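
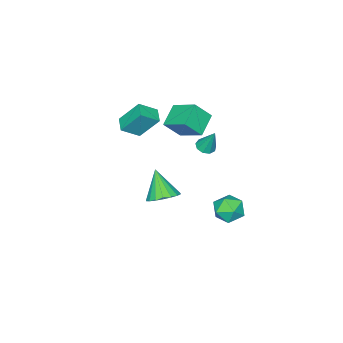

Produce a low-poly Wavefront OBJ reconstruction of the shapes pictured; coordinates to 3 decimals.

v -3.756 -0.279 -1.769
v -3.416 -0.732 -1.572
v -3.724 0.379 -0.311
v -3.178 -0.43 -1.714
v -3.21 -0.057 -1.881
v -3.498 0.212 -1.997
v -3.906 0.251 -2.005
v -4.244 0.042 -1.903
v -4.354 -0.318 -1.739
v -4.183 -0.659 -1.588
v -3.813 -0.823 -1.522
v -1.765 4.016 -4.079
v -0.898 3.617 -4.336
v -2.162 2.663 -3.324
v -1.295 2.264 -3.581
v -1.324 3.001 -2.923
v -1.078 3.837 -3.39
v -1.982 2.443 -4.27
v -1.736 3.279 -4.737
v -1.032 2.645 -4.455
v -0.626 2.99 -3.623
v -2.434 3.29 -4.037
v -2.028 3.635 -3.205
v 3.618 2.941 0.456
v 4.403 2.465 0.399
v 3.162 2.019 1.884
v 4.506 2.782 0.637
v 4.433 3.131 0.839
v 4.198 3.442 0.965
v 3.849 3.654 0.99
v 3.454 3.725 0.91
v 3.091 3.64 0.74
v 2.833 3.417 0.513
v 2.73 3.1 0.275
v 2.803 2.752 0.073
v 3.038 2.441 -0.053
v 3.387 2.229 -0.078
v 3.782 2.158 0.002
v 4.145 2.243 0.173
v -1.536 -0.732 2.767
v -1.516 0.769 3.565
v -2.259 -0.173 1.733
v -2.239 1.328 2.531
v -0.301 -0.388 2.089
v -0.281 1.113 2.887
v -1.024 0.171 1.055
v -1.004 1.672 1.853
v 0.945 -2.398 2.288
v 0.421 -1.454 3.665
v 0.077 -1.846 1.578
v -0.447 -0.901 2.955
v 1.547 -1.739 2.065
v 1.023 -0.794 3.442
v 0.679 -1.186 1.355
v 0.155 -0.242 2.732
f 2 1 4
f 2 4 3
f 4 1 5
f 4 5 3
f 5 1 6
f 5 6 3
f 6 1 7
f 6 7 3
f 7 1 8
f 7 8 3
f 8 1 9
f 8 9 3
f 9 1 10
f 9 10 3
f 10 1 11
f 10 11 3
f 11 1 2
f 11 2 3
f 12 23 17
f 12 17 13
f 12 13 19
f 12 19 22
f 12 22 23
f 13 17 21
f 17 23 16
f 23 22 14
f 22 19 18
f 19 13 20
f 15 21 16
f 15 16 14
f 15 14 18
f 15 18 20
f 15 20 21
f 16 21 17
f 14 16 23
f 18 14 22
f 20 18 19
f 21 20 13
f 25 24 27
f 25 27 26
f 27 24 28
f 27 28 26
f 28 24 29
f 28 29 26
f 29 24 30
f 29 30 26
f 30 24 31
f 30 31 26
f 31 24 32
f 31 32 26
f 32 24 33
f 32 33 26
f 33 24 34
f 33 34 26
f 34 24 35
f 34 35 26
f 35 24 36
f 35 36 26
f 36 24 37
f 36 37 26
f 37 24 38
f 37 38 26
f 38 24 39
f 38 39 26
f 39 24 25
f 39 25 26
f 41 43 40
f 44 41 40
f 40 43 42
f 42 44 40
f 41 47 43
f 45 41 44
f 45 47 41
f 43 47 42
f 46 44 42
f 42 47 46
f 46 45 44
f 47 45 46
f 49 51 48
f 52 49 48
f 48 51 50
f 50 52 48
f 49 55 51
f 53 49 52
f 53 55 49
f 51 55 50
f 54 52 50
f 50 55 54
f 54 53 52
f 55 53 54



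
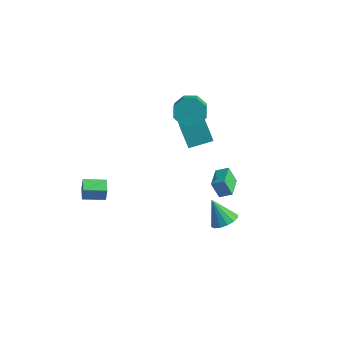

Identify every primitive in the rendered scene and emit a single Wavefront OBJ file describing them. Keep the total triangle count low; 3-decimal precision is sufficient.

v 0.425 2.506 3.314
v 1.026 3.226 3.631
v 1.857 2.093 4.623
v 1.255 1.374 4.306
v 0.409 3.152 4.064
v 1.24 2.019 5.056
v -0.199 2.7 4.058
v 0.632 1.568 5.05
v -0.442 2.135 3.616
v 0.389 1.002 4.608
v -0.177 1.787 2.997
v 0.654 0.654 3.989
v 0.44 1.861 2.564
v 1.271 0.728 3.556
v 1.048 2.312 2.57
v 1.879 1.18 3.562
v 1.291 2.878 3.012
v 2.122 1.745 4.004
v 0.861 1.784 0.513
v 0.092 1.974 1.823
v -0.313 3.057 -0.361
v -1.081 3.248 0.948
v 1.781 2.892 0.892
v 1.013 3.083 2.201
v 0.608 4.166 0.017
v -0.161 4.356 1.327
v -1.702 -4.593 -0.886
v -1.603 -4.564 -0.022
v -2.356 -3.865 -0.836
v -2.257 -3.836 0.028
v -0.723 -3.704 -1.028
v -0.624 -3.675 -0.164
v -1.377 -2.976 -0.978
v -1.278 -2.947 -0.114
v 4.281 0.696 -3.408
v 4.93 1.043 -2.982
v 3.359 0.684 -1.992
v 4.697 1.384 -3.131
v 4.352 1.542 -3.354
v 3.988 1.473 -3.592
v 3.703 1.196 -3.78
v 3.573 0.785 -3.869
v 3.632 0.35 -3.834
v 3.866 0.008 -3.685
v 4.211 -0.149 -3.461
v 4.575 -0.08 -3.224
v 4.86 0.197 -3.035
v 4.99 0.608 -2.947
v 2.235 2.938 -4.209
v 1.731 2.804 -3.161
v 1.544 4.294 -4.367
v 1.041 4.16 -3.319
v 2.899 3.32 -3.841
v 2.396 3.186 -2.793
v 2.209 4.676 -3.999
v 1.705 4.542 -2.951
f 2 1 5
f 2 5 3
f 3 5 6
f 3 6 4
f 5 1 7
f 5 7 6
f 6 7 8
f 6 8 4
f 7 1 9
f 7 9 8
f 8 9 10
f 8 10 4
f 9 1 11
f 9 11 10
f 10 11 12
f 10 12 4
f 11 1 13
f 11 13 12
f 12 13 14
f 12 14 4
f 13 1 15
f 13 15 14
f 14 15 16
f 14 16 4
f 15 1 17
f 15 17 16
f 16 17 18
f 16 18 4
f 17 1 2
f 17 2 18
f 18 2 3
f 18 3 4
f 20 22 19
f 23 20 19
f 19 22 21
f 21 23 19
f 20 26 22
f 24 20 23
f 24 26 20
f 22 26 21
f 25 23 21
f 21 26 25
f 25 24 23
f 26 24 25
f 28 30 27
f 31 28 27
f 27 30 29
f 29 31 27
f 28 34 30
f 32 28 31
f 32 34 28
f 30 34 29
f 33 31 29
f 29 34 33
f 33 32 31
f 34 32 33
f 36 35 38
f 36 38 37
f 38 35 39
f 38 39 37
f 39 35 40
f 39 40 37
f 40 35 41
f 40 41 37
f 41 35 42
f 41 42 37
f 42 35 43
f 42 43 37
f 43 35 44
f 43 44 37
f 44 35 45
f 44 45 37
f 45 35 46
f 45 46 37
f 46 35 47
f 46 47 37
f 47 35 48
f 47 48 37
f 48 35 36
f 48 36 37
f 50 52 49
f 53 50 49
f 49 52 51
f 51 53 49
f 50 56 52
f 54 50 53
f 54 56 50
f 52 56 51
f 55 53 51
f 51 56 55
f 55 54 53
f 56 54 55



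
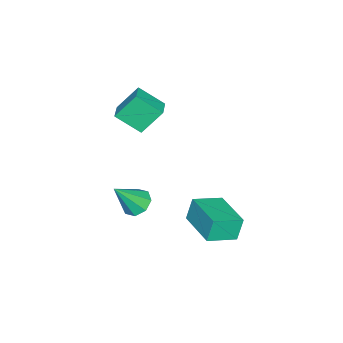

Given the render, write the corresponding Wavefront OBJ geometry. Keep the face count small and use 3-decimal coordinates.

v -1.403 -2.53 -0.78
v -0.976 -1.856 -0.725
v -0.497 -3.23 0.76
v -1.498 -1.829 -0.406
v -1.964 -2.213 -0.306
v -2.102 -2.782 -0.484
v -1.83 -3.204 -0.836
v -1.308 -3.231 -1.155
v -0.842 -2.847 -1.255
v -0.704 -2.277 -1.077
v -1.04 0.132 -0.522
v -1.404 0.277 0.633
v -2.146 1.11 -0.994
v -2.51 1.255 0.161
v 0.31 1.765 -0.301
v -0.054 1.91 0.854
v -0.796 2.743 -0.773
v -1.16 2.888 0.382
v -4.102 -3.468 2.516
v -3.864 -4.714 3.44
v -4.723 -2.649 3.781
v -4.484 -3.895 4.705
v -3.136 -3.105 2.755
v -2.897 -4.351 3.679
v -3.756 -2.286 4.02
v -3.518 -3.532 4.944
f 2 1 4
f 2 4 3
f 4 1 5
f 4 5 3
f 5 1 6
f 5 6 3
f 6 1 7
f 6 7 3
f 7 1 8
f 7 8 3
f 8 1 9
f 8 9 3
f 9 1 10
f 9 10 3
f 10 1 2
f 10 2 3
f 12 14 11
f 15 12 11
f 11 14 13
f 13 15 11
f 12 18 14
f 16 12 15
f 16 18 12
f 14 18 13
f 17 15 13
f 13 18 17
f 17 16 15
f 18 16 17
f 20 22 19
f 23 20 19
f 19 22 21
f 21 23 19
f 20 26 22
f 24 20 23
f 24 26 20
f 22 26 21
f 25 23 21
f 21 26 25
f 25 24 23
f 26 24 25



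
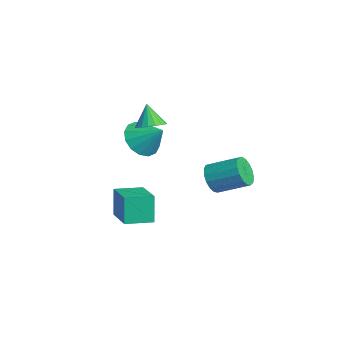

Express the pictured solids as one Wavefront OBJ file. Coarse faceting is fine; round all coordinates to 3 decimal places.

v -0.647 -0.653 0.285
v -0.175 -0.377 0.532
v -1.113 -0.687 1.215
v -0.332 -0.174 0.461
v -0.551 -0.065 0.354
v -0.79 -0.073 0.234
v -1 -0.196 0.125
v -1.14 -0.409 0.047
v -1.183 -0.671 0.016
v -1.119 -0.929 0.039
v -0.962 -1.133 0.11
v -0.742 -1.242 0.217
v -0.504 -1.234 0.336
v -0.294 -1.111 0.446
v -0.154 -0.898 0.524
v -0.111 -0.636 0.555
v 0.092 -2.301 -3.787
v -0.214 -2.208 -2.609
v 0.105 -1.184 -3.871
v -0.201 -1.092 -2.694
v 1.641 -2.288 -3.386
v 1.335 -2.196 -2.209
v 1.654 -1.172 -3.471
v 1.348 -1.079 -2.293
v -1.782 -0.7 -0.998
v -1.474 -0.247 -1.674
v -1.038 -0.08 -0.242
v -1.826 -0.008 -1.524
v -2.165 0.045 -1.233
v -2.402 -0.102 -0.879
v -2.473 -0.409 -0.557
v -2.359 -0.794 -0.354
v -2.091 -1.154 -0.323
v -1.739 -1.393 -0.473
v -1.4 -1.446 -0.764
v -1.163 -1.299 -1.117
v -1.092 -0.992 -1.439
v -1.206 -0.607 -1.643
v 2.465 0.765 -1.028
v 2.995 0.655 -1.405
v 3.605 1.685 -0.849
v 3.075 1.795 -0.472
v 2.82 0.852 -1.578
v 3.43 1.882 -1.021
v 2.563 1.03 -1.625
v 3.172 2.06 -1.068
v 2.283 1.147 -1.535
v 2.893 2.177 -0.978
v 2.045 1.176 -1.329
v 2.655 2.206 -0.772
v 1.904 1.112 -1.054
v 2.514 2.141 -0.498
v 1.891 0.967 -0.774
v 2.501 1.997 -0.217
v 2.009 0.777 -0.551
v 2.619 1.807 0.006
v 2.232 0.584 -0.438
v 2.842 1.614 0.119
v 2.508 0.432 -0.46
v 3.118 1.462 0.097
v 2.775 0.357 -0.613
v 3.385 1.387 -0.056
v 2.97 0.375 -0.86
v 3.58 1.405 -0.303
v 3.05 0.483 -1.146
v 3.66 1.512 -0.589
f 2 1 4
f 2 4 3
f 4 1 5
f 4 5 3
f 5 1 6
f 5 6 3
f 6 1 7
f 6 7 3
f 7 1 8
f 7 8 3
f 8 1 9
f 8 9 3
f 9 1 10
f 9 10 3
f 10 1 11
f 10 11 3
f 11 1 12
f 11 12 3
f 12 1 13
f 12 13 3
f 13 1 14
f 13 14 3
f 14 1 15
f 14 15 3
f 15 1 16
f 15 16 3
f 16 1 2
f 16 2 3
f 18 20 17
f 21 18 17
f 17 20 19
f 19 21 17
f 18 24 20
f 22 18 21
f 22 24 18
f 20 24 19
f 23 21 19
f 19 24 23
f 23 22 21
f 24 22 23
f 26 25 28
f 26 28 27
f 28 25 29
f 28 29 27
f 29 25 30
f 29 30 27
f 30 25 31
f 30 31 27
f 31 25 32
f 31 32 27
f 32 25 33
f 32 33 27
f 33 25 34
f 33 34 27
f 34 25 35
f 34 35 27
f 35 25 36
f 35 36 27
f 36 25 37
f 36 37 27
f 37 25 38
f 37 38 27
f 38 25 26
f 38 26 27
f 40 39 43
f 40 43 41
f 41 43 44
f 41 44 42
f 43 39 45
f 43 45 44
f 44 45 46
f 44 46 42
f 45 39 47
f 45 47 46
f 46 47 48
f 46 48 42
f 47 39 49
f 47 49 48
f 48 49 50
f 48 50 42
f 49 39 51
f 49 51 50
f 50 51 52
f 50 52 42
f 51 39 53
f 51 53 52
f 52 53 54
f 52 54 42
f 53 39 55
f 53 55 54
f 54 55 56
f 54 56 42
f 55 39 57
f 55 57 56
f 56 57 58
f 56 58 42
f 57 39 59
f 57 59 58
f 58 59 60
f 58 60 42
f 59 39 61
f 59 61 60
f 60 61 62
f 60 62 42
f 61 39 63
f 61 63 62
f 62 63 64
f 62 64 42
f 63 39 65
f 63 65 64
f 64 65 66
f 64 66 42
f 65 39 40
f 65 40 66
f 66 40 41
f 66 41 42



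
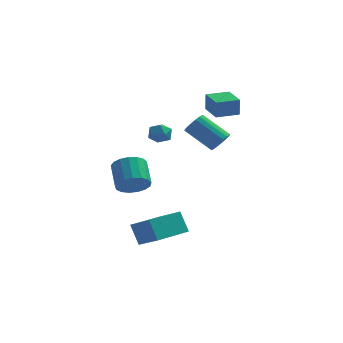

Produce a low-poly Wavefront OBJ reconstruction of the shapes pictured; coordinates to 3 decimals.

v 3.234 2.205 2.89
v 3.245 2.162 4.019
v 2.558 3.598 2.949
v 2.568 3.555 4.078
v 4.512 2.825 2.902
v 4.522 2.782 4.031
v 3.835 4.218 2.961
v 3.846 4.175 4.09
v 0.686 -4.892 -3.244
v 0.184 -4.362 -2.038
v -0.425 -3.85 -4.165
v -0.928 -3.32 -2.959
v 2.188 -3.34 -3.301
v 1.685 -2.81 -2.095
v 1.076 -2.298 -4.222
v 0.574 -1.768 -3.016
v -0.711 -3.696 0.207
v -0.227 -4.083 0.953
v -0.604 -2.771 1.879
v -1.089 -2.384 1.133
v 0.094 -3.833 0.729
v -0.283 -2.521 1.656
v 0.231 -3.552 0.386
v -0.146 -2.239 1.313
v 0.152 -3.303 0.002
v -0.226 -1.991 0.928
v -0.125 -3.145 -0.335
v -0.503 -1.833 0.591
v -0.537 -3.113 -0.548
v -0.914 -1.801 0.378
v -0.988 -3.214 -0.588
v -1.365 -1.902 0.338
v -1.376 -3.426 -0.446
v -1.753 -2.114 0.48
v -1.611 -3.7 -0.155
v -1.989 -2.388 0.772
v -1.641 -3.973 0.22
v -2.018 -2.661 1.146
v -1.457 -4.182 0.591
v -1.835 -2.87 1.518
v -1.103 -4.28 0.875
v -1.48 -2.968 1.801
v -0.659 -4.245 1.005
v -1.036 -2.932 1.932
v 3.608 0.792 1.586
v 3.943 0.478 2.178
v 2.408 1.073 3.366
v 2.072 1.388 2.774
v 4.065 0.788 2.18
v 2.53 1.384 3.368
v 4.097 1.1 2.065
v 2.562 1.695 3.252
v 4.031 1.35 1.854
v 2.496 1.946 3.041
v 3.882 1.49 1.591
v 2.346 2.086 2.778
v 3.678 1.492 1.326
v 2.143 2.088 2.514
v 3.46 1.355 1.113
v 1.925 1.951 2.301
v 3.272 1.107 0.994
v 1.737 1.702 2.182
v 3.15 0.796 0.992
v 1.615 1.392 2.18
v 3.118 0.485 1.108
v 1.583 1.08 2.295
v 3.184 0.234 1.319
v 1.649 0.83 2.506
v 3.334 0.094 1.582
v 1.798 0.69 2.769
v 3.537 0.092 1.846
v 2.002 0.688 3.034
v 3.755 0.229 2.059
v 2.22 0.825 3.247
v 0.322 -2.397 3.582
v 1.044 -2.465 3.551
v 0.236 -3.495 3.989
v 0.958 -3.563 3.958
v 0.655 -3.119 4.446
v 0.709 -2.44 4.194
v 0.571 -3.52 3.346
v 0.625 -2.841 3.094
v 1.198 -3.159 3.405
v 1.25 -2.911 4.085
v 0.03 -3.049 3.455
v 0.082 -2.801 4.135
f 2 4 1
f 5 2 1
f 1 4 3
f 3 5 1
f 2 8 4
f 6 2 5
f 6 8 2
f 4 8 3
f 7 5 3
f 3 8 7
f 7 6 5
f 8 6 7
f 10 12 9
f 13 10 9
f 9 12 11
f 11 13 9
f 10 16 12
f 14 10 13
f 14 16 10
f 12 16 11
f 15 13 11
f 11 16 15
f 15 14 13
f 16 14 15
f 18 17 21
f 18 21 19
f 19 21 22
f 19 22 20
f 21 17 23
f 21 23 22
f 22 23 24
f 22 24 20
f 23 17 25
f 23 25 24
f 24 25 26
f 24 26 20
f 25 17 27
f 25 27 26
f 26 27 28
f 26 28 20
f 27 17 29
f 27 29 28
f 28 29 30
f 28 30 20
f 29 17 31
f 29 31 30
f 30 31 32
f 30 32 20
f 31 17 33
f 31 33 32
f 32 33 34
f 32 34 20
f 33 17 35
f 33 35 34
f 34 35 36
f 34 36 20
f 35 17 37
f 35 37 36
f 36 37 38
f 36 38 20
f 37 17 39
f 37 39 38
f 38 39 40
f 38 40 20
f 39 17 41
f 39 41 40
f 40 41 42
f 40 42 20
f 41 17 43
f 41 43 42
f 42 43 44
f 42 44 20
f 43 17 18
f 43 18 44
f 44 18 19
f 44 19 20
f 46 45 49
f 46 49 47
f 47 49 50
f 47 50 48
f 49 45 51
f 49 51 50
f 50 51 52
f 50 52 48
f 51 45 53
f 51 53 52
f 52 53 54
f 52 54 48
f 53 45 55
f 53 55 54
f 54 55 56
f 54 56 48
f 55 45 57
f 55 57 56
f 56 57 58
f 56 58 48
f 57 45 59
f 57 59 58
f 58 59 60
f 58 60 48
f 59 45 61
f 59 61 60
f 60 61 62
f 60 62 48
f 61 45 63
f 61 63 62
f 62 63 64
f 62 64 48
f 63 45 65
f 63 65 64
f 64 65 66
f 64 66 48
f 65 45 67
f 65 67 66
f 66 67 68
f 66 68 48
f 67 45 69
f 67 69 68
f 68 69 70
f 68 70 48
f 69 45 71
f 69 71 70
f 70 71 72
f 70 72 48
f 71 45 73
f 71 73 72
f 72 73 74
f 72 74 48
f 73 45 46
f 73 46 74
f 74 46 47
f 74 47 48
f 75 86 80
f 75 80 76
f 75 76 82
f 75 82 85
f 75 85 86
f 76 80 84
f 80 86 79
f 86 85 77
f 85 82 81
f 82 76 83
f 78 84 79
f 78 79 77
f 78 77 81
f 78 81 83
f 78 83 84
f 79 84 80
f 77 79 86
f 81 77 85
f 83 81 82
f 84 83 76



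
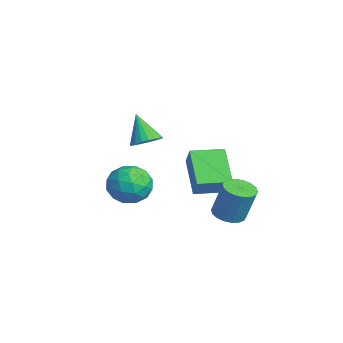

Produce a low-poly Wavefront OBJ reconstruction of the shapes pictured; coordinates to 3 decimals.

v -0.997 0.293 1.364
v -0.631 0.716 1.676
v -1.723 0.087 2.496
v -0.825 0.871 1.58
v -1.049 0.926 1.447
v -1.263 0.872 1.299
v -1.432 0.717 1.163
v -1.525 0.49 1.061
v -1.527 0.228 1.012
v -1.438 -0.022 1.024
v -1.272 -0.218 1.095
v -1.059 -0.325 1.212
v -0.835 -0.326 1.356
v -0.639 -0.219 1.501
v -0.505 -0.024 1.622
v -0.456 0.226 1.699
v -0.501 0.488 1.718
v -3.83 2.621 -1.349
v -3.223 2.598 -0.493
v -3.723 4.007 -1.388
v -3.115 3.983 -0.532
v -2.345 2.477 -2.408
v -1.737 2.453 -1.552
v -2.237 3.862 -2.447
v -1.63 3.839 -1.591
v -0.295 0.111 -1.19
v 0.19 -0.459 -0.629
v -1.59 -0.441 -0.631
v -1.105 -1.011 -0.07
v -1.095 -0.088 0.08
v -0.295 0.253 -0.265
v -1.105 -1.153 -0.995
v -0.305 -0.812 -1.34
v -0.31 -1.241 -0.508
v -0.304 -0.582 0.156
v -1.096 -0.318 -1.416
v -1.09 0.341 -0.752
v 0.061 -0.126 -0.958
v -1.461 -0.774 -0.302
v -1.455 -0.232 -0.213
v -1.17 -0.567 0.117
v -0.224 0.293 -0.744
v 0.061 -0.042 -0.415
v -0.694 0.177 0.002
v -1.461 -0.858 -0.845
v -1.176 -1.193 -0.516
v -0.23 -0.333 -1.377
v 0.055 -0.668 -1.047
v -0.706 -1.077 -1.262
v 0.052 -0.92 -0.558
v -0.709 -1.245 -0.229
v -0.709 -1.328 -0.773
v -0.239 -1.128 -0.976
v 0.056 -0.533 -0.167
v -0.705 -0.858 0.161
v -0.7 -0.315 0.25
v -0.23 -0.114 0.047
v -0.239 -0.993 -0.096
v -0.695 -0.042 -1.421
v -1.456 -0.367 -1.093
v -1.17 -0.786 -1.307
v -0.7 -0.585 -1.51
v -0.691 0.345 -1.031
v -1.452 0.02 -0.702
v -1.161 0.228 -0.284
v -0.691 0.428 -0.487
v -1.161 0.093 -1.164
v 1.403 2.706 -1.53
v 2.046 2.623 -1.651
v 2.36 2.952 -0.211
v 1.717 3.034 -0.09
v 2.005 2.908 -1.708
v 2.32 3.237 -0.268
v 1.845 3.153 -1.729
v 2.159 3.482 -0.289
v 1.597 3.31 -1.71
v 1.911 3.639 -0.27
v 1.311 3.347 -1.656
v 1.625 3.676 -0.216
v 1.043 3.257 -1.577
v 1.357 3.586 -0.137
v 0.846 3.057 -1.489
v 1.16 3.386 -0.049
v 0.76 2.788 -1.409
v 1.074 3.117 0.031
v 0.8 2.503 -1.352
v 1.115 2.832 0.088
v 0.961 2.258 -1.331
v 1.275 2.587 0.109
v 1.209 2.101 -1.35
v 1.523 2.43 0.09
v 1.495 2.064 -1.404
v 1.809 2.393 0.036
v 1.763 2.154 -1.483
v 2.077 2.483 -0.043
v 1.96 2.354 -1.571
v 2.274 2.683 -0.131
f 2 1 4
f 2 4 3
f 4 1 5
f 4 5 3
f 5 1 6
f 5 6 3
f 6 1 7
f 6 7 3
f 7 1 8
f 7 8 3
f 8 1 9
f 8 9 3
f 9 1 10
f 9 10 3
f 10 1 11
f 10 11 3
f 11 1 12
f 11 12 3
f 12 1 13
f 12 13 3
f 13 1 14
f 13 14 3
f 14 1 15
f 14 15 3
f 15 1 16
f 15 16 3
f 16 1 17
f 16 17 3
f 17 1 2
f 17 2 3
f 19 21 18
f 22 19 18
f 18 21 20
f 20 22 18
f 19 25 21
f 23 19 22
f 23 25 19
f 21 25 20
f 24 22 20
f 20 25 24
f 24 23 22
f 25 23 24
f 26 63 42
f 63 37 66
f 42 66 31
f 63 66 42
f 26 42 38
f 42 31 43
f 38 43 27
f 42 43 38
f 26 38 47
f 38 27 48
f 47 48 33
f 38 48 47
f 26 47 59
f 47 33 62
f 59 62 36
f 47 62 59
f 26 59 63
f 59 36 67
f 63 67 37
f 59 67 63
f 27 43 54
f 43 31 57
f 54 57 35
f 43 57 54
f 31 66 44
f 66 37 65
f 44 65 30
f 66 65 44
f 37 67 64
f 67 36 60
f 64 60 28
f 67 60 64
f 36 62 61
f 62 33 49
f 61 49 32
f 62 49 61
f 33 48 53
f 48 27 50
f 53 50 34
f 48 50 53
f 29 55 41
f 55 35 56
f 41 56 30
f 55 56 41
f 29 41 39
f 41 30 40
f 39 40 28
f 41 40 39
f 29 39 46
f 39 28 45
f 46 45 32
f 39 45 46
f 29 46 51
f 46 32 52
f 51 52 34
f 46 52 51
f 29 51 55
f 51 34 58
f 55 58 35
f 51 58 55
f 30 56 44
f 56 35 57
f 44 57 31
f 56 57 44
f 28 40 64
f 40 30 65
f 64 65 37
f 40 65 64
f 32 45 61
f 45 28 60
f 61 60 36
f 45 60 61
f 34 52 53
f 52 32 49
f 53 49 33
f 52 49 53
f 35 58 54
f 58 34 50
f 54 50 27
f 58 50 54
f 69 68 72
f 69 72 70
f 70 72 73
f 70 73 71
f 72 68 74
f 72 74 73
f 73 74 75
f 73 75 71
f 74 68 76
f 74 76 75
f 75 76 77
f 75 77 71
f 76 68 78
f 76 78 77
f 77 78 79
f 77 79 71
f 78 68 80
f 78 80 79
f 79 80 81
f 79 81 71
f 80 68 82
f 80 82 81
f 81 82 83
f 81 83 71
f 82 68 84
f 82 84 83
f 83 84 85
f 83 85 71
f 84 68 86
f 84 86 85
f 85 86 87
f 85 87 71
f 86 68 88
f 86 88 87
f 87 88 89
f 87 89 71
f 88 68 90
f 88 90 89
f 89 90 91
f 89 91 71
f 90 68 92
f 90 92 91
f 91 92 93
f 91 93 71
f 92 68 94
f 92 94 93
f 93 94 95
f 93 95 71
f 94 68 96
f 94 96 95
f 95 96 97
f 95 97 71
f 96 68 69
f 96 69 97
f 97 69 70
f 97 70 71



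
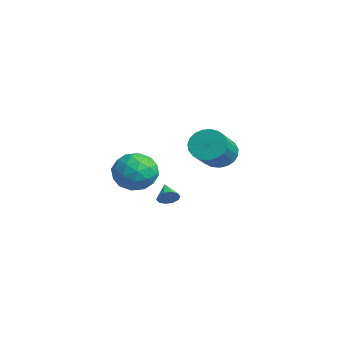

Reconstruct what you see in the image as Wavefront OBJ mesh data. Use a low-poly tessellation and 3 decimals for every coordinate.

v -3.904 0.033 0.027
v -3.202 -0.687 -0.585
v -4.078 -1.293 1.385
v -3.376 -2.013 0.773
v -2.934 -1.04 1.268
v -2.826 -0.221 0.429
v -4.454 -1.759 0.371
v -4.346 -0.94 -0.468
v -3.542 -1.795 -0.373
v -2.602 -1.35 0.182
v -4.678 -0.63 0.618
v -3.738 -0.185 1.173
v -3.537 -0.211 -0.398
v -3.743 -1.769 1.198
v -3.483 -1.197 1.489
v -3.07 -1.621 1.129
v -3.317 0.063 0.198
v -2.904 -0.36 -0.162
v -2.747 -0.567 0.927
v -4.376 -1.62 0.962
v -3.963 -2.043 0.602
v -4.21 -0.359 -0.329
v -3.797 -0.783 -0.689
v -4.533 -1.413 -0.127
v -3.324 -1.285 -0.633
v -3.427 -2.064 0.165
v -4.06 -1.915 -0.071
v -3.997 -1.434 -0.564
v -2.772 -1.024 -0.307
v -2.875 -1.803 0.491
v -2.615 -1.231 0.782
v -2.552 -0.75 0.289
v -2.972 -1.675 -0.183
v -4.405 -0.177 0.309
v -4.508 -0.956 1.107
v -4.728 -1.23 0.511
v -4.665 -0.749 0.018
v -3.853 0.084 0.635
v -3.956 -0.695 1.433
v -3.283 -0.546 1.364
v -3.22 -0.065 0.871
v -4.308 -0.305 0.983
v 0.763 1.405 2.771
v 1.349 2.069 2.687
v 2.684 1.019 3.705
v 2.097 0.355 3.789
v 1.178 2.157 3.002
v 2.513 1.107 4.021
v 0.935 2.116 3.278
v 2.269 1.066 4.296
v 0.662 1.951 3.466
v 1.997 0.901 4.484
v 0.406 1.692 3.534
v 1.741 0.642 4.552
v 0.212 1.384 3.47
v 1.547 0.334 4.488
v 0.114 1.079 3.285
v 1.448 0.029 4.303
v 0.127 0.83 3.011
v 1.462 -0.22 4.029
v 0.25 0.681 2.696
v 1.585 -0.369 3.714
v 0.462 0.657 2.393
v 1.797 -0.393 3.411
v 0.726 0.763 2.156
v 2.061 -0.288 3.174
v 0.996 0.979 2.025
v 2.331 -0.071 3.043
v 1.226 1.269 2.023
v 2.561 0.219 3.041
v 1.376 1.583 2.151
v 2.71 0.533 3.169
v 1.419 1.866 2.385
v 2.754 0.816 3.403
v -2.814 0.333 -1.136
v -2.519 0.373 -0.661
v -3.686 0.467 -0.604
v -2.551 0.691 -0.795
v -2.684 0.872 -1.058
v -2.866 0.847 -1.351
v -3.029 0.626 -1.562
v -3.109 0.293 -1.61
v -3.077 -0.025 -1.477
v -2.944 -0.206 -1.213
v -2.762 -0.181 -0.92
v -2.599 0.04 -0.709
f 1 38 17
f 38 12 41
f 17 41 6
f 38 41 17
f 1 17 13
f 17 6 18
f 13 18 2
f 17 18 13
f 1 13 22
f 13 2 23
f 22 23 8
f 13 23 22
f 1 22 34
f 22 8 37
f 34 37 11
f 22 37 34
f 1 34 38
f 34 11 42
f 38 42 12
f 34 42 38
f 2 18 29
f 18 6 32
f 29 32 10
f 18 32 29
f 6 41 19
f 41 12 40
f 19 40 5
f 41 40 19
f 12 42 39
f 42 11 35
f 39 35 3
f 42 35 39
f 11 37 36
f 37 8 24
f 36 24 7
f 37 24 36
f 8 23 28
f 23 2 25
f 28 25 9
f 23 25 28
f 4 30 16
f 30 10 31
f 16 31 5
f 30 31 16
f 4 16 14
f 16 5 15
f 14 15 3
f 16 15 14
f 4 14 21
f 14 3 20
f 21 20 7
f 14 20 21
f 4 21 26
f 21 7 27
f 26 27 9
f 21 27 26
f 4 26 30
f 26 9 33
f 30 33 10
f 26 33 30
f 5 31 19
f 31 10 32
f 19 32 6
f 31 32 19
f 3 15 39
f 15 5 40
f 39 40 12
f 15 40 39
f 7 20 36
f 20 3 35
f 36 35 11
f 20 35 36
f 9 27 28
f 27 7 24
f 28 24 8
f 27 24 28
f 10 33 29
f 33 9 25
f 29 25 2
f 33 25 29
f 44 43 47
f 44 47 45
f 45 47 48
f 45 48 46
f 47 43 49
f 47 49 48
f 48 49 50
f 48 50 46
f 49 43 51
f 49 51 50
f 50 51 52
f 50 52 46
f 51 43 53
f 51 53 52
f 52 53 54
f 52 54 46
f 53 43 55
f 53 55 54
f 54 55 56
f 54 56 46
f 55 43 57
f 55 57 56
f 56 57 58
f 56 58 46
f 57 43 59
f 57 59 58
f 58 59 60
f 58 60 46
f 59 43 61
f 59 61 60
f 60 61 62
f 60 62 46
f 61 43 63
f 61 63 62
f 62 63 64
f 62 64 46
f 63 43 65
f 63 65 64
f 64 65 66
f 64 66 46
f 65 43 67
f 65 67 66
f 66 67 68
f 66 68 46
f 67 43 69
f 67 69 68
f 68 69 70
f 68 70 46
f 69 43 71
f 69 71 70
f 70 71 72
f 70 72 46
f 71 43 73
f 71 73 72
f 72 73 74
f 72 74 46
f 73 43 44
f 73 44 74
f 74 44 45
f 74 45 46
f 76 75 78
f 76 78 77
f 78 75 79
f 78 79 77
f 79 75 80
f 79 80 77
f 80 75 81
f 80 81 77
f 81 75 82
f 81 82 77
f 82 75 83
f 82 83 77
f 83 75 84
f 83 84 77
f 84 75 85
f 84 85 77
f 85 75 86
f 85 86 77
f 86 75 76
f 86 76 77



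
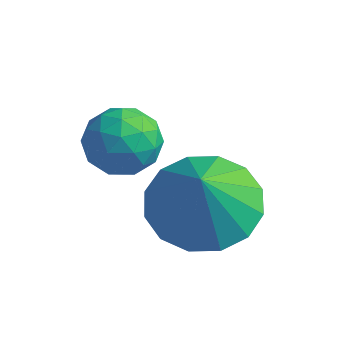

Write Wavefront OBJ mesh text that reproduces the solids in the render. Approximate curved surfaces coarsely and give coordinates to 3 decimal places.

v 1.26 2.193 -0.841
v 1.936 2.175 -0.683
v 1.044 1.485 0.003
v 1.72 1.467 0.161
v 1.353 2.047 0.268
v 1.487 2.484 -0.253
v 1.493 1.176 -0.427
v 1.627 1.613 -0.948
v 2.08 1.547 -0.427
v 1.993 2.085 0.003
v 0.987 1.575 -0.683
v 0.9 2.113 -0.253
v 1.617 2.246 -0.836
v 1.363 1.414 0.156
v 1.148 1.754 0.219
v 1.545 1.744 0.312
v 1.353 2.428 -0.584
v 1.75 2.418 -0.491
v 1.408 2.342 0.068
v 1.23 1.242 -0.189
v 1.627 1.232 -0.096
v 1.435 1.916 -0.992
v 1.832 1.906 -0.899
v 1.572 1.318 -0.748
v 2.099 1.866 -0.593
v 1.972 1.45 -0.096
v 1.839 1.279 -0.442
v 1.917 1.536 -0.749
v 2.048 2.183 -0.34
v 1.921 1.766 0.156
v 1.705 2.107 0.219
v 1.784 2.364 -0.088
v 2.132 1.813 -0.19
v 1.059 1.894 -0.836
v 0.932 1.477 -0.34
v 1.196 1.296 -0.592
v 1.275 1.553 -0.899
v 1.008 2.21 -0.584
v 0.881 1.794 -0.087
v 1.063 2.124 0.069
v 1.141 2.381 -0.238
v 0.848 1.847 -0.49
v 2.589 2.532 -1.97
v 3.536 2.847 -2.027
v 2.811 2.068 -0.83
v 3.276 3.241 -1.816
v 2.832 3.446 -1.646
v 2.323 3.405 -1.563
v 1.885 3.131 -1.589
v 1.635 2.696 -1.717
v 1.641 2.217 -1.913
v 1.901 1.822 -2.124
v 2.345 1.617 -2.294
v 2.855 1.658 -2.377
v 3.293 1.932 -2.351
v 3.542 2.367 -2.223
f 1 38 17
f 38 12 41
f 17 41 6
f 38 41 17
f 1 17 13
f 17 6 18
f 13 18 2
f 17 18 13
f 1 13 22
f 13 2 23
f 22 23 8
f 13 23 22
f 1 22 34
f 22 8 37
f 34 37 11
f 22 37 34
f 1 34 38
f 34 11 42
f 38 42 12
f 34 42 38
f 2 18 29
f 18 6 32
f 29 32 10
f 18 32 29
f 6 41 19
f 41 12 40
f 19 40 5
f 41 40 19
f 12 42 39
f 42 11 35
f 39 35 3
f 42 35 39
f 11 37 36
f 37 8 24
f 36 24 7
f 37 24 36
f 8 23 28
f 23 2 25
f 28 25 9
f 23 25 28
f 4 30 16
f 30 10 31
f 16 31 5
f 30 31 16
f 4 16 14
f 16 5 15
f 14 15 3
f 16 15 14
f 4 14 21
f 14 3 20
f 21 20 7
f 14 20 21
f 4 21 26
f 21 7 27
f 26 27 9
f 21 27 26
f 4 26 30
f 26 9 33
f 30 33 10
f 26 33 30
f 5 31 19
f 31 10 32
f 19 32 6
f 31 32 19
f 3 15 39
f 15 5 40
f 39 40 12
f 15 40 39
f 7 20 36
f 20 3 35
f 36 35 11
f 20 35 36
f 9 27 28
f 27 7 24
f 28 24 8
f 27 24 28
f 10 33 29
f 33 9 25
f 29 25 2
f 33 25 29
f 44 43 46
f 44 46 45
f 46 43 47
f 46 47 45
f 47 43 48
f 47 48 45
f 48 43 49
f 48 49 45
f 49 43 50
f 49 50 45
f 50 43 51
f 50 51 45
f 51 43 52
f 51 52 45
f 52 43 53
f 52 53 45
f 53 43 54
f 53 54 45
f 54 43 55
f 54 55 45
f 55 43 56
f 55 56 45
f 56 43 44
f 56 44 45



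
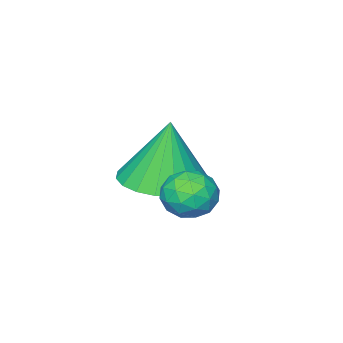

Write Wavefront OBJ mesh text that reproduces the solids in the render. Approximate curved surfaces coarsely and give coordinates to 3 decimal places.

v -2.431 2.712 0.385
v -2.111 2.216 0.084
v -2.809 2.024 1.116
v -2.489 1.528 0.815
v -2.147 1.998 1.133
v -1.914 2.423 0.682
v -3.006 1.817 0.518
v -2.773 2.242 0.067
v -2.467 1.663 0.166
v -1.936 1.775 0.546
v -2.984 2.465 0.654
v -2.453 2.577 1.034
v -2.238 2.524 0.171
v -2.682 1.716 1.029
v -2.481 1.992 1.216
v -2.293 1.7 1.039
v -2.122 2.646 0.522
v -1.934 2.354 0.345
v -1.955 2.226 0.961
v -2.986 1.886 0.855
v -2.798 1.594 0.678
v -2.627 2.54 0.161
v -2.439 2.248 -0.016
v -2.965 2.014 0.239
v -2.259 1.908 0.042
v -2.481 1.504 0.471
v -2.785 1.673 0.297
v -2.648 1.923 0.032
v -1.947 1.973 0.265
v -2.169 1.569 0.695
v -1.968 1.845 0.882
v -1.831 2.095 0.617
v -2.156 1.648 0.314
v -2.751 2.671 0.505
v -2.973 2.267 0.935
v -3.089 2.145 0.583
v -2.952 2.395 0.318
v -2.439 2.736 0.729
v -2.661 2.332 1.158
v -2.272 2.317 1.168
v -2.135 2.567 0.903
v -2.764 2.592 0.886
v -3.532 0.204 -0.165
v -2.518 0.002 -0.056
v -3.708 0.256 1.565
v -2.522 0.434 -0.069
v -2.701 0.827 -0.099
v -3.024 1.112 -0.14
v -3.435 1.24 -0.186
v -3.862 1.189 -0.228
v -4.232 0.968 -0.259
v -4.482 0.614 -0.274
v -4.567 0.19 -0.27
v -4.473 -0.231 -0.248
v -4.216 -0.577 -0.212
v -3.842 -0.788 -0.167
v -3.413 -0.828 -0.123
v -3.005 -0.689 -0.085
v -2.689 -0.395 -0.062
f 1 38 17
f 38 12 41
f 17 41 6
f 38 41 17
f 1 17 13
f 17 6 18
f 13 18 2
f 17 18 13
f 1 13 22
f 13 2 23
f 22 23 8
f 13 23 22
f 1 22 34
f 22 8 37
f 34 37 11
f 22 37 34
f 1 34 38
f 34 11 42
f 38 42 12
f 34 42 38
f 2 18 29
f 18 6 32
f 29 32 10
f 18 32 29
f 6 41 19
f 41 12 40
f 19 40 5
f 41 40 19
f 12 42 39
f 42 11 35
f 39 35 3
f 42 35 39
f 11 37 36
f 37 8 24
f 36 24 7
f 37 24 36
f 8 23 28
f 23 2 25
f 28 25 9
f 23 25 28
f 4 30 16
f 30 10 31
f 16 31 5
f 30 31 16
f 4 16 14
f 16 5 15
f 14 15 3
f 16 15 14
f 4 14 21
f 14 3 20
f 21 20 7
f 14 20 21
f 4 21 26
f 21 7 27
f 26 27 9
f 21 27 26
f 4 26 30
f 26 9 33
f 30 33 10
f 26 33 30
f 5 31 19
f 31 10 32
f 19 32 6
f 31 32 19
f 3 15 39
f 15 5 40
f 39 40 12
f 15 40 39
f 7 20 36
f 20 3 35
f 36 35 11
f 20 35 36
f 9 27 28
f 27 7 24
f 28 24 8
f 27 24 28
f 10 33 29
f 33 9 25
f 29 25 2
f 33 25 29
f 44 43 46
f 44 46 45
f 46 43 47
f 46 47 45
f 47 43 48
f 47 48 45
f 48 43 49
f 48 49 45
f 49 43 50
f 49 50 45
f 50 43 51
f 50 51 45
f 51 43 52
f 51 52 45
f 52 43 53
f 52 53 45
f 53 43 54
f 53 54 45
f 54 43 55
f 54 55 45
f 55 43 56
f 55 56 45
f 56 43 57
f 56 57 45
f 57 43 58
f 57 58 45
f 58 43 59
f 58 59 45
f 59 43 44
f 59 44 45



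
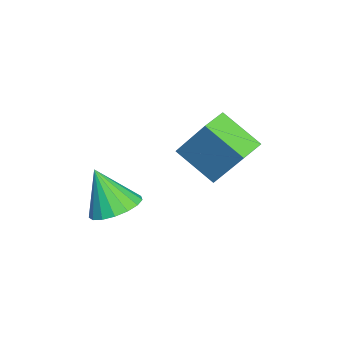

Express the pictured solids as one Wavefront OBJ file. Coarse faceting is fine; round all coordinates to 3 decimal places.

v -0.425 0.323 -3.524
v -0.993 -0.744 -2.724
v 0.073 1.146 -2.074
v -0.496 0.078 -1.274
v 0.336 -0.098 -3.546
v -0.233 -1.166 -2.746
v 0.833 0.724 -2.096
v 0.265 -0.343 -1.296
v 1.272 -2.631 -4.007
v 1.853 -2.242 -3.662
v 0.928 -3.229 -2.753
v 1.561 -2.012 -3.632
v 1.203 -1.923 -3.688
v 0.86 -1.997 -3.817
v 0.612 -2.216 -3.989
v 0.515 -2.53 -4.166
v 0.591 -2.868 -4.306
v 0.823 -3.151 -4.377
v 1.158 -3.316 -4.364
v 1.519 -3.323 -4.268
v 1.823 -3.172 -4.113
v 2.001 -2.898 -3.933
v 2.012 -2.562 -3.771
f 2 4 1
f 5 2 1
f 1 4 3
f 3 5 1
f 2 8 4
f 6 2 5
f 6 8 2
f 4 8 3
f 7 5 3
f 3 8 7
f 7 6 5
f 8 6 7
f 10 9 12
f 10 12 11
f 12 9 13
f 12 13 11
f 13 9 14
f 13 14 11
f 14 9 15
f 14 15 11
f 15 9 16
f 15 16 11
f 16 9 17
f 16 17 11
f 17 9 18
f 17 18 11
f 18 9 19
f 18 19 11
f 19 9 20
f 19 20 11
f 20 9 21
f 20 21 11
f 21 9 22
f 21 22 11
f 22 9 23
f 22 23 11
f 23 9 10
f 23 10 11



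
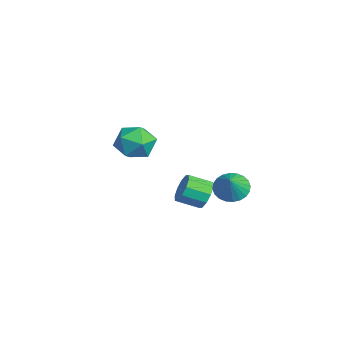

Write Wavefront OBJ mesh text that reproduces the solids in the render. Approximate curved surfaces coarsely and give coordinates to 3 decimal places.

v -1.225 1.739 -0.412
v -0.663 2.234 -0.721
v -0.455 1.441 0.512
v -0.819 2.43 -0.528
v -1.036 2.521 -0.317
v -1.282 2.493 -0.121
v -1.52 2.35 0.031
v -1.713 2.114 0.115
v -1.831 1.821 0.119
v -1.857 1.516 0.043
v -1.787 1.244 -0.103
v -1.632 1.048 -0.296
v -1.414 0.957 -0.507
v -1.168 0.986 -0.703
v -0.931 1.129 -0.855
v -0.738 1.364 -0.94
v -0.62 1.657 -0.944
v -0.593 1.963 -0.867
v -0.8 -1.901 2.736
v -0.206 -1.697 3.486
v -0.694 -3.443 3.074
v -0.1 -3.239 3.824
v -1.044 -2.984 3.864
v -1.109 -2.031 3.655
v 0.209 -3.109 2.905
v 0.144 -2.156 2.696
v 0.418 -2.443 3.59
v -0.356 -2.366 4.182
v -0.544 -2.774 2.378
v -1.318 -2.697 2.97
v -3.702 1.253 -2.248
v -3.384 1.493 -1.577
v -3.601 0.446 -1.101
v -3.918 0.207 -1.772
v -3.855 1.596 -1.564
v -4.072 0.55 -1.088
v -4.267 1.568 -1.813
v -4.484 0.522 -1.337
v -4.463 1.42 -2.228
v -4.68 0.374 -1.752
v -4.368 1.208 -2.65
v -4.585 0.162 -2.174
v -4.019 1.014 -2.919
v -4.236 -0.033 -2.443
v -3.548 0.91 -2.932
v -3.765 -0.136 -2.456
v -3.136 0.938 -2.683
v -3.353 -0.108 -2.207
v -2.94 1.086 -2.268
v -3.157 0.04 -1.792
v -3.035 1.298 -1.846
v -3.252 0.252 -1.37
f 2 1 4
f 2 4 3
f 4 1 5
f 4 5 3
f 5 1 6
f 5 6 3
f 6 1 7
f 6 7 3
f 7 1 8
f 7 8 3
f 8 1 9
f 8 9 3
f 9 1 10
f 9 10 3
f 10 1 11
f 10 11 3
f 11 1 12
f 11 12 3
f 12 1 13
f 12 13 3
f 13 1 14
f 13 14 3
f 14 1 15
f 14 15 3
f 15 1 16
f 15 16 3
f 16 1 17
f 16 17 3
f 17 1 18
f 17 18 3
f 18 1 2
f 18 2 3
f 19 30 24
f 19 24 20
f 19 20 26
f 19 26 29
f 19 29 30
f 20 24 28
f 24 30 23
f 30 29 21
f 29 26 25
f 26 20 27
f 22 28 23
f 22 23 21
f 22 21 25
f 22 25 27
f 22 27 28
f 23 28 24
f 21 23 30
f 25 21 29
f 27 25 26
f 28 27 20
f 32 31 35
f 32 35 33
f 33 35 36
f 33 36 34
f 35 31 37
f 35 37 36
f 36 37 38
f 36 38 34
f 37 31 39
f 37 39 38
f 38 39 40
f 38 40 34
f 39 31 41
f 39 41 40
f 40 41 42
f 40 42 34
f 41 31 43
f 41 43 42
f 42 43 44
f 42 44 34
f 43 31 45
f 43 45 44
f 44 45 46
f 44 46 34
f 45 31 47
f 45 47 46
f 46 47 48
f 46 48 34
f 47 31 49
f 47 49 48
f 48 49 50
f 48 50 34
f 49 31 51
f 49 51 50
f 50 51 52
f 50 52 34
f 51 31 32
f 51 32 52
f 52 32 33
f 52 33 34



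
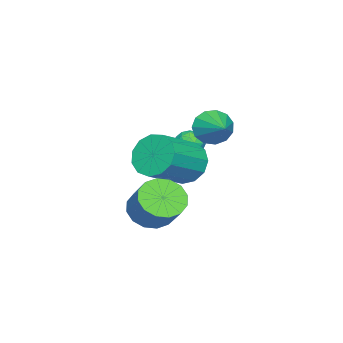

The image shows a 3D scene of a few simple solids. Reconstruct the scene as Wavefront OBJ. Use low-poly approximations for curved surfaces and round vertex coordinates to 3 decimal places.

v 3.474 -0.875 -0.085
v 4.364 -1.217 -0.385
v 5.057 -0.387 0.726
v 4.166 -0.045 1.025
v 4.288 -0.785 -0.66
v 4.98 0.045 0.451
v 3.993 -0.378 -0.781
v 4.685 0.452 0.33
v 3.559 -0.103 -0.715
v 4.251 0.727 0.396
v 3.102 -0.035 -0.481
v 3.795 0.795 0.63
v 2.745 -0.192 -0.141
v 3.437 0.638 0.97
v 2.583 -0.533 0.214
v 3.276 0.297 1.325
v 2.66 -0.965 0.489
v 3.352 -0.135 1.6
v 2.955 -1.372 0.61
v 3.647 -0.542 1.721
v 3.389 -1.647 0.544
v 4.081 -0.817 1.655
v 3.845 -1.715 0.31
v 4.538 -0.885 1.421
v 4.203 -1.558 -0.03
v 4.895 -0.728 1.081
v -0.067 0.114 3.031
v 0.436 -0.053 2.341
v 0.967 1.086 3.549
v 0.147 0.322 2.214
v -0.21 0.631 2.346
v -0.521 0.776 2.696
v -0.688 0.711 3.152
v -0.658 0.456 3.57
v -0.44 0.093 3.817
v -0.104 -0.264 3.814
v 0.245 -0.5 3.563
v 0.494 -0.542 3.143
v 0.565 -0.375 2.687
v -0.41 -1.041 2.114
v -0.129 -1.303 1.549
v -1.411 -1.117 1.651
v -1.13 -1.379 1.086
v -1.137 -1.743 1.664
v -0.518 -1.696 1.95
v -1.022 -0.724 1.25
v -0.403 -0.677 1.536
v -0.507 -1.106 1.015
v -0.578 -1.736 1.271
v -0.962 -0.684 1.929
v -1.033 -1.314 2.185
v -0.182 -1.165 1.873
v -1.358 -1.255 1.327
v -1.362 -1.469 1.667
v -1.197 -1.622 1.335
v -0.41 -1.397 2.108
v -0.245 -1.55 1.776
v -0.837 -1.809 1.843
v -1.295 -0.87 1.424
v -1.13 -1.023 1.092
v -0.343 -0.798 1.865
v -0.178 -0.951 1.533
v -0.703 -0.611 1.357
v -0.238 -1.204 1.226
v -0.827 -1.248 0.954
v -0.763 -0.863 1.05
v -0.4 -0.836 1.219
v -0.28 -1.574 1.376
v -0.868 -1.618 1.104
v -0.872 -1.833 1.444
v -0.509 -1.805 1.612
v -0.502 -1.458 1.062
v -0.672 -0.802 2.096
v -1.26 -0.846 1.824
v -1.031 -0.615 1.588
v -0.668 -0.587 1.756
v -0.713 -1.172 2.246
v -1.302 -1.216 1.974
v -1.14 -1.584 1.981
v -0.777 -1.557 2.15
v -1.038 -0.962 2.138
v 0.742 -0.657 1.259
v 1.311 -0.563 0.37
v 3.068 -1.169 1.431
v 2.498 -1.263 2.321
v 1.331 -0.031 0.64
v 3.088 -0.636 1.702
v 1.164 0.303 1.107
v 2.921 -0.303 2.168
v 0.863 0.331 1.622
v 2.62 -0.274 2.683
v 0.523 0.046 2.022
v 2.28 -0.559 3.083
v 0.253 -0.462 2.18
v 2.01 -1.068 3.241
v 0.137 -1.033 2.045
v 1.894 -1.638 3.106
v 0.214 -1.484 1.661
v 1.971 -2.09 2.723
v 0.458 -1.673 1.15
v 2.215 -2.278 2.211
v 0.792 -1.539 0.673
v 2.549 -2.144 1.734
v 1.11 -1.125 0.383
v 2.867 -1.731 1.444
f 2 1 5
f 2 5 3
f 3 5 6
f 3 6 4
f 5 1 7
f 5 7 6
f 6 7 8
f 6 8 4
f 7 1 9
f 7 9 8
f 8 9 10
f 8 10 4
f 9 1 11
f 9 11 10
f 10 11 12
f 10 12 4
f 11 1 13
f 11 13 12
f 12 13 14
f 12 14 4
f 13 1 15
f 13 15 14
f 14 15 16
f 14 16 4
f 15 1 17
f 15 17 16
f 16 17 18
f 16 18 4
f 17 1 19
f 17 19 18
f 18 19 20
f 18 20 4
f 19 1 21
f 19 21 20
f 20 21 22
f 20 22 4
f 21 1 23
f 21 23 22
f 22 23 24
f 22 24 4
f 23 1 25
f 23 25 24
f 24 25 26
f 24 26 4
f 25 1 2
f 25 2 26
f 26 2 3
f 26 3 4
f 28 27 30
f 28 30 29
f 30 27 31
f 30 31 29
f 31 27 32
f 31 32 29
f 32 27 33
f 32 33 29
f 33 27 34
f 33 34 29
f 34 27 35
f 34 35 29
f 35 27 36
f 35 36 29
f 36 27 37
f 36 37 29
f 37 27 38
f 37 38 29
f 38 27 39
f 38 39 29
f 39 27 28
f 39 28 29
f 40 77 56
f 77 51 80
f 56 80 45
f 77 80 56
f 40 56 52
f 56 45 57
f 52 57 41
f 56 57 52
f 40 52 61
f 52 41 62
f 61 62 47
f 52 62 61
f 40 61 73
f 61 47 76
f 73 76 50
f 61 76 73
f 40 73 77
f 73 50 81
f 77 81 51
f 73 81 77
f 41 57 68
f 57 45 71
f 68 71 49
f 57 71 68
f 45 80 58
f 80 51 79
f 58 79 44
f 80 79 58
f 51 81 78
f 81 50 74
f 78 74 42
f 81 74 78
f 50 76 75
f 76 47 63
f 75 63 46
f 76 63 75
f 47 62 67
f 62 41 64
f 67 64 48
f 62 64 67
f 43 69 55
f 69 49 70
f 55 70 44
f 69 70 55
f 43 55 53
f 55 44 54
f 53 54 42
f 55 54 53
f 43 53 60
f 53 42 59
f 60 59 46
f 53 59 60
f 43 60 65
f 60 46 66
f 65 66 48
f 60 66 65
f 43 65 69
f 65 48 72
f 69 72 49
f 65 72 69
f 44 70 58
f 70 49 71
f 58 71 45
f 70 71 58
f 42 54 78
f 54 44 79
f 78 79 51
f 54 79 78
f 46 59 75
f 59 42 74
f 75 74 50
f 59 74 75
f 48 66 67
f 66 46 63
f 67 63 47
f 66 63 67
f 49 72 68
f 72 48 64
f 68 64 41
f 72 64 68
f 83 82 86
f 83 86 84
f 84 86 87
f 84 87 85
f 86 82 88
f 86 88 87
f 87 88 89
f 87 89 85
f 88 82 90
f 88 90 89
f 89 90 91
f 89 91 85
f 90 82 92
f 90 92 91
f 91 92 93
f 91 93 85
f 92 82 94
f 92 94 93
f 93 94 95
f 93 95 85
f 94 82 96
f 94 96 95
f 95 96 97
f 95 97 85
f 96 82 98
f 96 98 97
f 97 98 99
f 97 99 85
f 98 82 100
f 98 100 99
f 99 100 101
f 99 101 85
f 100 82 102
f 100 102 101
f 101 102 103
f 101 103 85
f 102 82 104
f 102 104 103
f 103 104 105
f 103 105 85
f 104 82 83
f 104 83 105
f 105 83 84
f 105 84 85



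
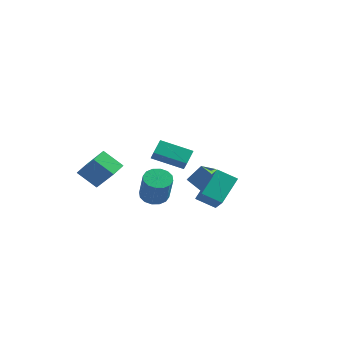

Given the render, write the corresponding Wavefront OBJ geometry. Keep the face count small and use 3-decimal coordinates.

v 0.241 -3.479 -1.224
v 0.997 -3.193 -1.365
v 1.555 -3.836 0.323
v 0.799 -4.121 0.464
v 0.792 -2.873 -1.175
v 1.35 -3.516 0.512
v 0.44 -2.716 -0.999
v 0.998 -3.358 0.689
v 0.034 -2.762 -0.883
v 0.592 -3.405 0.805
v -0.316 -3.001 -0.858
v 0.242 -3.643 0.83
v -0.517 -3.368 -0.931
v 0.041 -4.01 0.757
v -0.515 -3.764 -1.083
v 0.043 -4.407 0.605
v -0.31 -4.084 -1.272
v 0.248 -4.727 0.415
v 0.042 -4.242 -1.449
v 0.6 -4.884 0.239
v 0.448 -4.195 -1.565
v 1.006 -4.838 0.123
v 0.798 -3.957 -1.59
v 1.356 -4.599 0.098
v 0.999 -3.59 -1.517
v 1.557 -4.232 0.171
v -4.429 -3.604 -0.539
v -3.152 -3.986 0.952
v -4.372 -2.587 -0.327
v -3.096 -2.97 1.164
v -3.284 -3.47 -1.484
v -2.008 -3.853 0.007
v -3.228 -2.454 -1.272
v -1.951 -2.836 0.219
v 2.329 -2.733 -1.406
v 2.533 -1.196 -0.258
v 3.401 -2.436 -1.996
v 3.606 -0.898 -0.848
v 3.094 -3.562 -0.432
v 3.299 -2.024 0.716
v 4.167 -3.264 -1.022
v 4.371 -1.727 0.126
v 0.235 -3.855 1.742
v 0.234 -3.064 2.32
v 1.952 -3.372 1.086
v 1.95 -2.58 1.665
v 0.69 -4.42 2.515
v 0.688 -3.628 3.094
v 2.406 -3.936 1.86
v 2.405 -3.145 2.438
v 0.563 1.744 -3.348
v -0.494 2.097 -2.851
v 0.667 3.501 -4.378
v -0.389 3.855 -3.881
v 1.209 2.285 -2.359
v 0.153 2.639 -1.862
v 1.314 4.043 -3.389
v 0.257 4.396 -2.892
f 2 1 5
f 2 5 3
f 3 5 6
f 3 6 4
f 5 1 7
f 5 7 6
f 6 7 8
f 6 8 4
f 7 1 9
f 7 9 8
f 8 9 10
f 8 10 4
f 9 1 11
f 9 11 10
f 10 11 12
f 10 12 4
f 11 1 13
f 11 13 12
f 12 13 14
f 12 14 4
f 13 1 15
f 13 15 14
f 14 15 16
f 14 16 4
f 15 1 17
f 15 17 16
f 16 17 18
f 16 18 4
f 17 1 19
f 17 19 18
f 18 19 20
f 18 20 4
f 19 1 21
f 19 21 20
f 20 21 22
f 20 22 4
f 21 1 23
f 21 23 22
f 22 23 24
f 22 24 4
f 23 1 25
f 23 25 24
f 24 25 26
f 24 26 4
f 25 1 2
f 25 2 26
f 26 2 3
f 26 3 4
f 28 30 27
f 31 28 27
f 27 30 29
f 29 31 27
f 28 34 30
f 32 28 31
f 32 34 28
f 30 34 29
f 33 31 29
f 29 34 33
f 33 32 31
f 34 32 33
f 36 38 35
f 39 36 35
f 35 38 37
f 37 39 35
f 36 42 38
f 40 36 39
f 40 42 36
f 38 42 37
f 41 39 37
f 37 42 41
f 41 40 39
f 42 40 41
f 44 46 43
f 47 44 43
f 43 46 45
f 45 47 43
f 44 50 46
f 48 44 47
f 48 50 44
f 46 50 45
f 49 47 45
f 45 50 49
f 49 48 47
f 50 48 49
f 52 54 51
f 55 52 51
f 51 54 53
f 53 55 51
f 52 58 54
f 56 52 55
f 56 58 52
f 54 58 53
f 57 55 53
f 53 58 57
f 57 56 55
f 58 56 57



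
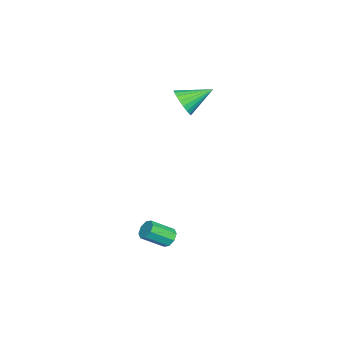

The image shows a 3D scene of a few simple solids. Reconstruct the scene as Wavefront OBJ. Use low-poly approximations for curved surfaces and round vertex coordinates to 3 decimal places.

v 3.564 -0.469 -2.435
v 4.027 -0.138 -2.278
v 4.519 -1.221 -1.448
v 4.056 -1.551 -1.605
v 3.675 -0.085 -2.001
v 4.167 -1.168 -1.17
v 3.258 -0.257 -1.977
v 3.75 -1.339 -1.147
v 3.02 -0.553 -2.222
v 3.512 -1.635 -1.392
v 3.101 -0.799 -2.592
v 3.593 -1.882 -1.762
v 3.453 -0.852 -2.87
v 3.945 -1.935 -2.039
v 3.87 -0.681 -2.893
v 4.362 -1.763 -2.063
v 4.108 -0.385 -2.648
v 4.6 -1.467 -1.818
v -2.979 -0.952 3.521
v -2.232 -0.971 4.057
v -3.541 0.552 4.359
v -2.112 -0.761 3.761
v -2.142 -0.584 3.423
v -2.316 -0.47 3.102
v -2.606 -0.44 2.854
v -2.96 -0.498 2.721
v -3.317 -0.635 2.726
v -3.616 -0.826 2.869
v -3.805 -1.039 3.125
v -3.851 -1.237 3.449
v -3.746 -1.385 3.785
v -3.509 -1.459 4.076
v -3.18 -1.445 4.271
v -2.817 -1.345 4.337
v -2.481 -1.178 4.261
f 2 1 5
f 2 5 3
f 3 5 6
f 3 6 4
f 5 1 7
f 5 7 6
f 6 7 8
f 6 8 4
f 7 1 9
f 7 9 8
f 8 9 10
f 8 10 4
f 9 1 11
f 9 11 10
f 10 11 12
f 10 12 4
f 11 1 13
f 11 13 12
f 12 13 14
f 12 14 4
f 13 1 15
f 13 15 14
f 14 15 16
f 14 16 4
f 15 1 17
f 15 17 16
f 16 17 18
f 16 18 4
f 17 1 2
f 17 2 18
f 18 2 3
f 18 3 4
f 20 19 22
f 20 22 21
f 22 19 23
f 22 23 21
f 23 19 24
f 23 24 21
f 24 19 25
f 24 25 21
f 25 19 26
f 25 26 21
f 26 19 27
f 26 27 21
f 27 19 28
f 27 28 21
f 28 19 29
f 28 29 21
f 29 19 30
f 29 30 21
f 30 19 31
f 30 31 21
f 31 19 32
f 31 32 21
f 32 19 33
f 32 33 21
f 33 19 34
f 33 34 21
f 34 19 35
f 34 35 21
f 35 19 20
f 35 20 21



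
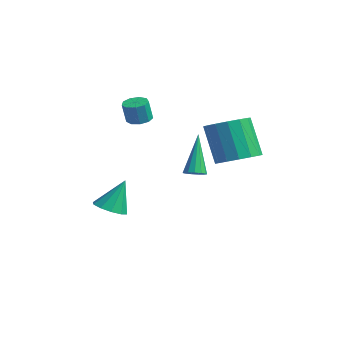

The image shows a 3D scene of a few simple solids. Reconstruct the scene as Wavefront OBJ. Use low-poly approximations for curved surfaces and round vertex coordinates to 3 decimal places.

v -3.495 -0.147 2.455
v -2.973 -0.395 2.335
v -2.864 -0.662 3.366
v -3.385 -0.413 3.485
v -2.922 -0.007 2.43
v -2.813 -0.273 3.461
v -3.139 0.317 2.537
v -3.03 0.05 3.567
v -3.522 0.423 2.605
v -3.413 0.157 3.636
v -3.892 0.263 2.603
v -3.783 -0.004 3.633
v -4.077 -0.089 2.531
v -3.968 -0.356 3.562
v -3.989 -0.468 2.424
v -3.879 -0.734 3.454
v -3.669 -0.697 2.331
v -3.56 -0.963 3.362
v -3.268 -0.668 2.296
v -3.159 -0.934 3.326
v -1.038 1.18 -0.227
v -0.548 1.216 -0.057
v -1.762 1.76 1.747
v -0.619 1.481 -0.161
v -0.823 1.65 -0.285
v -1.095 1.67 -0.391
v -1.349 1.535 -0.445
v -1.505 1.287 -0.429
v -1.512 1.006 -0.349
v -1.369 0.779 -0.23
v -1.121 0.68 -0.11
v -0.846 0.74 -0.027
v -0.633 0.94 -0.007
v 1.489 1.82 1.271
v 2.308 1.351 1.603
v 1.49 1.251 3.48
v 0.671 1.72 3.149
v 2.404 1.855 1.672
v 1.587 1.755 3.549
v 2.256 2.35 1.634
v 1.438 2.249 3.511
v 1.902 2.702 1.498
v 1.084 2.602 3.376
v 1.437 2.818 1.302
v 0.62 2.718 3.179
v 0.986 2.667 1.098
v 0.169 2.567 2.975
v 0.67 2.289 0.94
v -0.148 2.189 2.817
v 0.573 1.785 0.871
v -0.244 1.685 2.748
v 0.722 1.291 0.909
v -0.096 1.19 2.786
v 1.076 0.938 1.044
v 0.258 0.838 2.922
v 1.54 0.822 1.241
v 0.723 0.722 3.118
v 1.991 0.973 1.445
v 1.174 0.873 3.322
v -3.843 -1.436 -2.732
v -3.043 -1.294 -2.84
v -3.757 -0.724 -1.168
v -3.298 -0.89 -3.01
v -3.761 -0.695 -3.073
v -4.256 -0.782 -3.006
v -4.593 -1.119 -2.834
v -4.644 -1.577 -2.623
v -4.389 -1.981 -2.453
v -3.926 -2.177 -2.39
v -3.431 -2.089 -2.457
v -3.094 -1.752 -2.629
f 2 1 5
f 2 5 3
f 3 5 6
f 3 6 4
f 5 1 7
f 5 7 6
f 6 7 8
f 6 8 4
f 7 1 9
f 7 9 8
f 8 9 10
f 8 10 4
f 9 1 11
f 9 11 10
f 10 11 12
f 10 12 4
f 11 1 13
f 11 13 12
f 12 13 14
f 12 14 4
f 13 1 15
f 13 15 14
f 14 15 16
f 14 16 4
f 15 1 17
f 15 17 16
f 16 17 18
f 16 18 4
f 17 1 19
f 17 19 18
f 18 19 20
f 18 20 4
f 19 1 2
f 19 2 20
f 20 2 3
f 20 3 4
f 22 21 24
f 22 24 23
f 24 21 25
f 24 25 23
f 25 21 26
f 25 26 23
f 26 21 27
f 26 27 23
f 27 21 28
f 27 28 23
f 28 21 29
f 28 29 23
f 29 21 30
f 29 30 23
f 30 21 31
f 30 31 23
f 31 21 32
f 31 32 23
f 32 21 33
f 32 33 23
f 33 21 22
f 33 22 23
f 35 34 38
f 35 38 36
f 36 38 39
f 36 39 37
f 38 34 40
f 38 40 39
f 39 40 41
f 39 41 37
f 40 34 42
f 40 42 41
f 41 42 43
f 41 43 37
f 42 34 44
f 42 44 43
f 43 44 45
f 43 45 37
f 44 34 46
f 44 46 45
f 45 46 47
f 45 47 37
f 46 34 48
f 46 48 47
f 47 48 49
f 47 49 37
f 48 34 50
f 48 50 49
f 49 50 51
f 49 51 37
f 50 34 52
f 50 52 51
f 51 52 53
f 51 53 37
f 52 34 54
f 52 54 53
f 53 54 55
f 53 55 37
f 54 34 56
f 54 56 55
f 55 56 57
f 55 57 37
f 56 34 58
f 56 58 57
f 57 58 59
f 57 59 37
f 58 34 35
f 58 35 59
f 59 35 36
f 59 36 37
f 61 60 63
f 61 63 62
f 63 60 64
f 63 64 62
f 64 60 65
f 64 65 62
f 65 60 66
f 65 66 62
f 66 60 67
f 66 67 62
f 67 60 68
f 67 68 62
f 68 60 69
f 68 69 62
f 69 60 70
f 69 70 62
f 70 60 71
f 70 71 62
f 71 60 61
f 71 61 62



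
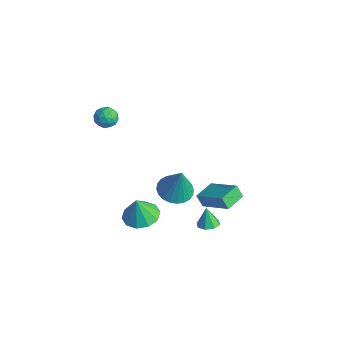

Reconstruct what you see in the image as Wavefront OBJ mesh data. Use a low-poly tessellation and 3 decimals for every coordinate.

v 0.957 0.065 -4.073
v 2.729 0.455 -2.957
v 0.649 1.337 -4.028
v 2.421 1.727 -2.912
v 1.379 0.193 -4.788
v 3.151 0.583 -3.672
v 1.071 1.465 -4.743
v 2.843 1.855 -3.627
v -1.796 -3.489 3.161
v -1.162 -3.755 3.314
v -2.278 -4.205 3.906
v -1.644 -4.471 4.059
v -1.806 -3.813 4.253
v -1.508 -3.371 3.793
v -1.932 -4.589 3.427
v -1.634 -4.147 2.967
v -1.246 -4.435 3.479
v -1.168 -3.956 3.99
v -2.272 -4.004 3.23
v -2.194 -3.525 3.741
v -1.437 -3.559 3.172
v -2.003 -4.401 4.048
v -2.098 -4.014 4.162
v -1.726 -4.171 4.252
v -1.64 -3.333 3.453
v -1.268 -3.49 3.544
v -1.646 -3.524 4.095
v -2.172 -4.47 3.676
v -1.8 -4.627 3.767
v -1.714 -3.789 2.968
v -1.342 -3.946 3.058
v -1.794 -4.436 3.125
v -1.114 -4.116 3.359
v -1.397 -4.536 3.797
v -1.566 -4.605 3.426
v -1.391 -4.345 3.155
v -1.068 -3.834 3.659
v -1.351 -4.254 4.097
v -1.446 -3.868 4.211
v -1.271 -3.608 3.941
v -1.117 -4.233 3.756
v -2.089 -3.706 3.123
v -2.372 -4.126 3.561
v -2.169 -4.352 3.279
v -1.994 -4.092 3.009
v -2.043 -3.424 3.423
v -2.326 -3.844 3.861
v -2.049 -3.615 4.065
v -1.874 -3.355 3.794
v -2.323 -3.727 3.464
v 3.793 -1.303 -3.187
v 4.291 -0.903 -3.066
v 3.427 -1.177 -2.093
v 3.888 -0.662 -3.229
v 3.43 -0.796 -3.367
v 3.184 -1.227 -3.4
v 3.296 -1.703 -3.307
v 3.699 -1.945 -3.144
v 4.157 -1.811 -3.006
v 4.403 -1.379 -2.973
v 0.72 -3.55 -3.619
v 1.702 -3.149 -3.476
v 0.6 -3.77 -2.181
v 1.269 -2.651 -3.436
v 0.627 -2.496 -3.466
v 0.02 -2.743 -3.555
v -0.319 -3.3 -3.668
v -0.262 -3.952 -3.762
v 0.171 -4.45 -3.802
v 0.813 -4.605 -3.772
v 1.42 -4.357 -3.684
v 1.759 -3.801 -3.571
v 3.079 -3.004 0.614
v 4.018 -2.757 0.371
v 3.541 -2.916 2.486
v 3.851 -2.405 0.396
v 3.566 -2.145 0.454
v 3.207 -2.015 0.536
v 2.829 -2.036 0.63
v 2.489 -2.204 0.722
v 2.239 -2.493 0.797
v 2.117 -2.861 0.844
v 2.141 -3.25 0.857
v 2.308 -3.602 0.832
v 2.593 -3.863 0.774
v 2.952 -3.992 0.692
v 3.33 -3.972 0.597
v 3.67 -3.804 0.506
v 3.92 -3.514 0.431
v 4.042 -3.146 0.384
f 2 4 1
f 5 2 1
f 1 4 3
f 3 5 1
f 2 8 4
f 6 2 5
f 6 8 2
f 4 8 3
f 7 5 3
f 3 8 7
f 7 6 5
f 8 6 7
f 9 46 25
f 46 20 49
f 25 49 14
f 46 49 25
f 9 25 21
f 25 14 26
f 21 26 10
f 25 26 21
f 9 21 30
f 21 10 31
f 30 31 16
f 21 31 30
f 9 30 42
f 30 16 45
f 42 45 19
f 30 45 42
f 9 42 46
f 42 19 50
f 46 50 20
f 42 50 46
f 10 26 37
f 26 14 40
f 37 40 18
f 26 40 37
f 14 49 27
f 49 20 48
f 27 48 13
f 49 48 27
f 20 50 47
f 50 19 43
f 47 43 11
f 50 43 47
f 19 45 44
f 45 16 32
f 44 32 15
f 45 32 44
f 16 31 36
f 31 10 33
f 36 33 17
f 31 33 36
f 12 38 24
f 38 18 39
f 24 39 13
f 38 39 24
f 12 24 22
f 24 13 23
f 22 23 11
f 24 23 22
f 12 22 29
f 22 11 28
f 29 28 15
f 22 28 29
f 12 29 34
f 29 15 35
f 34 35 17
f 29 35 34
f 12 34 38
f 34 17 41
f 38 41 18
f 34 41 38
f 13 39 27
f 39 18 40
f 27 40 14
f 39 40 27
f 11 23 47
f 23 13 48
f 47 48 20
f 23 48 47
f 15 28 44
f 28 11 43
f 44 43 19
f 28 43 44
f 17 35 36
f 35 15 32
f 36 32 16
f 35 32 36
f 18 41 37
f 41 17 33
f 37 33 10
f 41 33 37
f 52 51 54
f 52 54 53
f 54 51 55
f 54 55 53
f 55 51 56
f 55 56 53
f 56 51 57
f 56 57 53
f 57 51 58
f 57 58 53
f 58 51 59
f 58 59 53
f 59 51 60
f 59 60 53
f 60 51 52
f 60 52 53
f 62 61 64
f 62 64 63
f 64 61 65
f 64 65 63
f 65 61 66
f 65 66 63
f 66 61 67
f 66 67 63
f 67 61 68
f 67 68 63
f 68 61 69
f 68 69 63
f 69 61 70
f 69 70 63
f 70 61 71
f 70 71 63
f 71 61 72
f 71 72 63
f 72 61 62
f 72 62 63
f 74 73 76
f 74 76 75
f 76 73 77
f 76 77 75
f 77 73 78
f 77 78 75
f 78 73 79
f 78 79 75
f 79 73 80
f 79 80 75
f 80 73 81
f 80 81 75
f 81 73 82
f 81 82 75
f 82 73 83
f 82 83 75
f 83 73 84
f 83 84 75
f 84 73 85
f 84 85 75
f 85 73 86
f 85 86 75
f 86 73 87
f 86 87 75
f 87 73 88
f 87 88 75
f 88 73 89
f 88 89 75
f 89 73 90
f 89 90 75
f 90 73 74
f 90 74 75



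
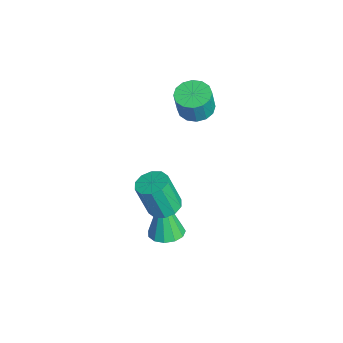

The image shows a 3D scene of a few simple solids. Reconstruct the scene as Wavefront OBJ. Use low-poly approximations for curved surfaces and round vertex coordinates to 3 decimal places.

v 0.339 1.38 -3.581
v 1.051 1.594 -3.422
v -0.099 1.26 -1.459
v 0.82 1.954 -3.449
v 0.437 2.131 -3.518
v 0.022 2.07 -3.607
v -0.292 1.79 -3.688
v -0.405 1.38 -3.735
v -0.282 0.97 -3.733
v 0.038 0.69 -3.682
v 0.454 0.629 -3.6
v 0.833 0.807 -3.511
v 1.056 1.167 -3.445
v -4.078 3.377 -0.026
v -3.492 2.885 -0.222
v -3.255 2.692 0.97
v -3.842 3.183 1.166
v -3.317 3.254 -0.197
v -3.08 3.061 0.995
v -3.346 3.656 -0.126
v -3.11 3.463 1.066
v -3.572 3.983 -0.028
v -3.335 3.789 1.163
v -3.933 4.147 0.07
v -3.696 3.954 1.262
v -4.333 4.105 0.143
v -4.097 3.912 1.335
v -4.665 3.868 0.17
v -4.428 3.675 1.362
v -4.84 3.499 0.145
v -4.603 3.306 1.337
v -4.81 3.097 0.074
v -4.574 2.904 1.266
v -4.585 2.771 -0.023
v -4.348 2.577 1.168
v -4.224 2.606 -0.122
v -3.987 2.413 1.07
v -3.823 2.648 -0.195
v -3.587 2.455 0.997
v 1.177 1.179 -0.798
v 1.867 1.063 -0.775
v 1.733 0.564 0.76
v 1.043 0.681 0.738
v 1.796 1.471 -0.649
v 1.662 0.972 0.886
v 1.488 1.767 -0.58
v 1.354 1.268 0.956
v 1.062 1.839 -0.593
v 0.928 1.34 0.942
v 0.68 1.659 -0.685
v 0.546 1.16 0.85
v 0.487 1.296 -0.82
v 0.353 0.797 0.715
v 0.558 0.888 -0.946
v 0.424 0.389 0.589
v 0.866 0.592 -1.016
v 0.732 0.093 0.52
v 1.292 0.52 -1.002
v 1.158 0.021 0.533
v 1.674 0.7 -0.91
v 1.54 0.201 0.625
f 2 1 4
f 2 4 3
f 4 1 5
f 4 5 3
f 5 1 6
f 5 6 3
f 6 1 7
f 6 7 3
f 7 1 8
f 7 8 3
f 8 1 9
f 8 9 3
f 9 1 10
f 9 10 3
f 10 1 11
f 10 11 3
f 11 1 12
f 11 12 3
f 12 1 13
f 12 13 3
f 13 1 2
f 13 2 3
f 15 14 18
f 15 18 16
f 16 18 19
f 16 19 17
f 18 14 20
f 18 20 19
f 19 20 21
f 19 21 17
f 20 14 22
f 20 22 21
f 21 22 23
f 21 23 17
f 22 14 24
f 22 24 23
f 23 24 25
f 23 25 17
f 24 14 26
f 24 26 25
f 25 26 27
f 25 27 17
f 26 14 28
f 26 28 27
f 27 28 29
f 27 29 17
f 28 14 30
f 28 30 29
f 29 30 31
f 29 31 17
f 30 14 32
f 30 32 31
f 31 32 33
f 31 33 17
f 32 14 34
f 32 34 33
f 33 34 35
f 33 35 17
f 34 14 36
f 34 36 35
f 35 36 37
f 35 37 17
f 36 14 38
f 36 38 37
f 37 38 39
f 37 39 17
f 38 14 15
f 38 15 39
f 39 15 16
f 39 16 17
f 41 40 44
f 41 44 42
f 42 44 45
f 42 45 43
f 44 40 46
f 44 46 45
f 45 46 47
f 45 47 43
f 46 40 48
f 46 48 47
f 47 48 49
f 47 49 43
f 48 40 50
f 48 50 49
f 49 50 51
f 49 51 43
f 50 40 52
f 50 52 51
f 51 52 53
f 51 53 43
f 52 40 54
f 52 54 53
f 53 54 55
f 53 55 43
f 54 40 56
f 54 56 55
f 55 56 57
f 55 57 43
f 56 40 58
f 56 58 57
f 57 58 59
f 57 59 43
f 58 40 60
f 58 60 59
f 59 60 61
f 59 61 43
f 60 40 41
f 60 41 61
f 61 41 42
f 61 42 43



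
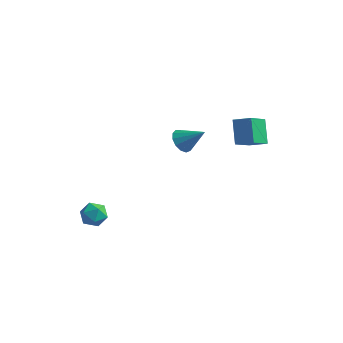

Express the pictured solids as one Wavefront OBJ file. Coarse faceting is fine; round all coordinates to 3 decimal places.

v -0.096 0.518 3.16
v 0.241 0.884 2.668
v 0.996 0.722 4.06
v 0.025 1.144 2.871
v -0.23 1.204 3.166
v -0.442 1.047 3.459
v -0.544 0.721 3.657
v -0.504 0.331 3.697
v -0.334 -0 3.566
v -0.088 -0.167 3.307
v 0.155 -0.116 3
v 0.319 0.135 2.744
v 0.351 0.508 2.621
v -2.888 -3.159 -0.126
v -2.247 -3.226 -0.482
v -2.753 -4.254 0.322
v -2.112 -4.321 -0.034
v -2.173 -3.851 0.529
v -2.256 -3.174 0.252
v -2.744 -4.306 -0.412
v -2.827 -3.629 -0.689
v -2.158 -3.935 -0.659
v -1.805 -3.654 -0.077
v -3.195 -3.826 -0.083
v -2.842 -3.545 0.499
v 1.72 2.185 4.223
v 2.613 2.323 4.575
v 1.871 3.433 3.351
v 2.764 3.571 3.704
v 2.256 1.389 3.176
v 3.149 1.527 3.529
v 2.407 2.637 2.305
v 3.3 2.775 2.657
f 2 1 4
f 2 4 3
f 4 1 5
f 4 5 3
f 5 1 6
f 5 6 3
f 6 1 7
f 6 7 3
f 7 1 8
f 7 8 3
f 8 1 9
f 8 9 3
f 9 1 10
f 9 10 3
f 10 1 11
f 10 11 3
f 11 1 12
f 11 12 3
f 12 1 13
f 12 13 3
f 13 1 2
f 13 2 3
f 14 25 19
f 14 19 15
f 14 15 21
f 14 21 24
f 14 24 25
f 15 19 23
f 19 25 18
f 25 24 16
f 24 21 20
f 21 15 22
f 17 23 18
f 17 18 16
f 17 16 20
f 17 20 22
f 17 22 23
f 18 23 19
f 16 18 25
f 20 16 24
f 22 20 21
f 23 22 15
f 27 29 26
f 30 27 26
f 26 29 28
f 28 30 26
f 27 33 29
f 31 27 30
f 31 33 27
f 29 33 28
f 32 30 28
f 28 33 32
f 32 31 30
f 33 31 32



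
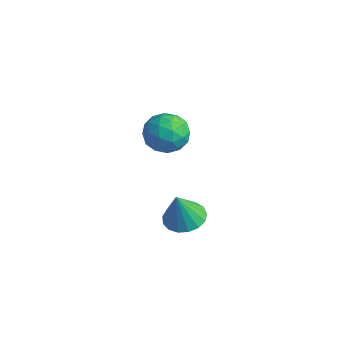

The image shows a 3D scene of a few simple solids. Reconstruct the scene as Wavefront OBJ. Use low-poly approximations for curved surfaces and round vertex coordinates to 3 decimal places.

v -2.553 2.318 -3.906
v -2.06 2.172 -3.456
v -2.98 1.308 -3.764
v -2.487 1.162 -3.314
v -2.969 1.62 -3.156
v -2.705 2.244 -3.243
v -2.335 1.236 -3.977
v -2.071 1.86 -4.064
v -1.925 1.504 -3.5
v -2.317 1.741 -2.993
v -2.723 1.739 -4.227
v -3.115 1.976 -3.72
v -2.269 2.334 -3.693
v -2.771 1.146 -3.527
v -3.055 1.415 -3.434
v -2.764 1.33 -3.169
v -2.648 2.376 -3.568
v -2.358 2.29 -3.304
v -2.893 1.965 -3.128
v -2.682 1.19 -3.916
v -2.392 1.104 -3.652
v -2.276 2.15 -4.051
v -1.985 2.065 -3.786
v -2.147 1.515 -4.092
v -1.899 1.855 -3.455
v -2.151 1.261 -3.371
v -2.061 1.305 -3.761
v -1.906 1.672 -3.812
v -2.13 1.994 -3.157
v -2.381 1.401 -3.073
v -2.664 1.67 -2.98
v -2.509 2.037 -3.032
v -2.05 1.601 -3.182
v -2.659 2.079 -4.147
v -2.91 1.486 -4.063
v -2.531 1.443 -4.188
v -2.376 1.81 -4.24
v -2.889 2.219 -3.849
v -3.141 1.625 -3.765
v -3.134 1.808 -3.408
v -2.979 2.175 -3.459
v -2.99 1.879 -4.038
v 0.588 0.063 -4.136
v 0.913 0.515 -4.015
v 0.652 -0.243 -3.164
v 0.659 0.603 -3.97
v 0.389 0.568 -3.963
v 0.164 0.417 -3.996
v 0.036 0.185 -4.061
v 0.035 -0.075 -4.142
v 0.16 -0.304 -4.222
v 0.383 -0.449 -4.283
v 0.654 -0.476 -4.309
v 0.909 -0.38 -4.296
v 1.09 -0.183 -4.246
v 1.157 0.071 -4.171
v 1.093 0.323 -4.087
f 1 38 17
f 38 12 41
f 17 41 6
f 38 41 17
f 1 17 13
f 17 6 18
f 13 18 2
f 17 18 13
f 1 13 22
f 13 2 23
f 22 23 8
f 13 23 22
f 1 22 34
f 22 8 37
f 34 37 11
f 22 37 34
f 1 34 38
f 34 11 42
f 38 42 12
f 34 42 38
f 2 18 29
f 18 6 32
f 29 32 10
f 18 32 29
f 6 41 19
f 41 12 40
f 19 40 5
f 41 40 19
f 12 42 39
f 42 11 35
f 39 35 3
f 42 35 39
f 11 37 36
f 37 8 24
f 36 24 7
f 37 24 36
f 8 23 28
f 23 2 25
f 28 25 9
f 23 25 28
f 4 30 16
f 30 10 31
f 16 31 5
f 30 31 16
f 4 16 14
f 16 5 15
f 14 15 3
f 16 15 14
f 4 14 21
f 14 3 20
f 21 20 7
f 14 20 21
f 4 21 26
f 21 7 27
f 26 27 9
f 21 27 26
f 4 26 30
f 26 9 33
f 30 33 10
f 26 33 30
f 5 31 19
f 31 10 32
f 19 32 6
f 31 32 19
f 3 15 39
f 15 5 40
f 39 40 12
f 15 40 39
f 7 20 36
f 20 3 35
f 36 35 11
f 20 35 36
f 9 27 28
f 27 7 24
f 28 24 8
f 27 24 28
f 10 33 29
f 33 9 25
f 29 25 2
f 33 25 29
f 44 43 46
f 44 46 45
f 46 43 47
f 46 47 45
f 47 43 48
f 47 48 45
f 48 43 49
f 48 49 45
f 49 43 50
f 49 50 45
f 50 43 51
f 50 51 45
f 51 43 52
f 51 52 45
f 52 43 53
f 52 53 45
f 53 43 54
f 53 54 45
f 54 43 55
f 54 55 45
f 55 43 56
f 55 56 45
f 56 43 57
f 56 57 45
f 57 43 44
f 57 44 45



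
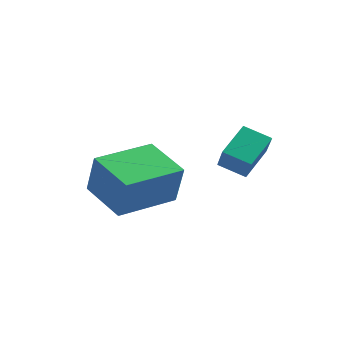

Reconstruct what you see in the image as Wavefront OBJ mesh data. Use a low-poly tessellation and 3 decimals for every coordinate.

v 2.494 1.792 -0.025
v 2.98 1.253 0.815
v 2.551 2.933 0.674
v 3.036 2.394 1.514
v 3.384 1.986 -0.414
v 3.869 1.447 0.426
v 3.44 3.127 0.285
v 3.926 2.588 1.125
v -1.159 0.12 -1.273
v -0.706 -0.12 0.211
v -0.374 2.12 -1.187
v 0.078 1.88 0.297
v 0.382 -0.46 -1.837
v 0.834 -0.7 -0.353
v 1.166 1.54 -1.751
v 1.619 1.3 -0.267
f 2 4 1
f 5 2 1
f 1 4 3
f 3 5 1
f 2 8 4
f 6 2 5
f 6 8 2
f 4 8 3
f 7 5 3
f 3 8 7
f 7 6 5
f 8 6 7
f 10 12 9
f 13 10 9
f 9 12 11
f 11 13 9
f 10 16 12
f 14 10 13
f 14 16 10
f 12 16 11
f 15 13 11
f 11 16 15
f 15 14 13
f 16 14 15



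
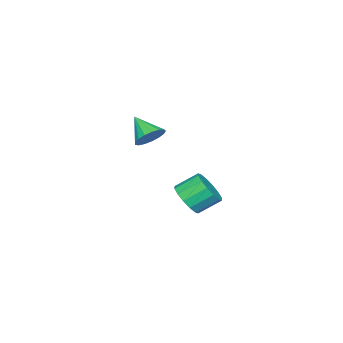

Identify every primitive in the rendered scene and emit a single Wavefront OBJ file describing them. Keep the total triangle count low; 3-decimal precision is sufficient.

v -2.887 1.576 -4.083
v -2.515 1.155 -3.292
v -3.181 2.043 -2.506
v -3.553 2.464 -3.297
v -2.185 1.512 -3.417
v -2.851 2.4 -2.631
v -2.043 1.887 -3.72
v -2.709 2.775 -2.934
v -2.128 2.178 -4.12
v -2.793 3.066 -3.334
v -2.415 2.308 -4.51
v -3.081 3.196 -3.724
v -2.83 2.241 -4.786
v -3.495 3.13 -4
v -3.259 1.997 -4.874
v -3.925 2.885 -4.088
v -3.589 1.64 -4.749
v -4.255 2.528 -3.963
v -3.731 1.265 -4.446
v -4.397 2.153 -3.66
v -3.647 0.974 -4.046
v -4.312 1.862 -3.26
v -3.359 0.844 -3.656
v -4.025 1.732 -2.87
v -2.945 0.91 -3.38
v -3.61 1.799 -2.594
v 1.33 2.154 1.827
v 2.007 1.79 1.694
v 0.95 1.126 2.713
v 2.081 2.013 1.984
v 1.983 2.268 2.239
v 1.735 2.497 2.398
v 1.395 2.648 2.427
v 1.04 2.685 2.319
v 0.751 2.601 2.097
v 0.595 2.415 1.814
v 0.607 2.169 1.534
v 0.785 1.919 1.32
v 1.088 1.724 1.223
v 1.446 1.627 1.264
v 1.778 1.651 1.434
f 2 1 5
f 2 5 3
f 3 5 6
f 3 6 4
f 5 1 7
f 5 7 6
f 6 7 8
f 6 8 4
f 7 1 9
f 7 9 8
f 8 9 10
f 8 10 4
f 9 1 11
f 9 11 10
f 10 11 12
f 10 12 4
f 11 1 13
f 11 13 12
f 12 13 14
f 12 14 4
f 13 1 15
f 13 15 14
f 14 15 16
f 14 16 4
f 15 1 17
f 15 17 16
f 16 17 18
f 16 18 4
f 17 1 19
f 17 19 18
f 18 19 20
f 18 20 4
f 19 1 21
f 19 21 20
f 20 21 22
f 20 22 4
f 21 1 23
f 21 23 22
f 22 23 24
f 22 24 4
f 23 1 25
f 23 25 24
f 24 25 26
f 24 26 4
f 25 1 2
f 25 2 26
f 26 2 3
f 26 3 4
f 28 27 30
f 28 30 29
f 30 27 31
f 30 31 29
f 31 27 32
f 31 32 29
f 32 27 33
f 32 33 29
f 33 27 34
f 33 34 29
f 34 27 35
f 34 35 29
f 35 27 36
f 35 36 29
f 36 27 37
f 36 37 29
f 37 27 38
f 37 38 29
f 38 27 39
f 38 39 29
f 39 27 40
f 39 40 29
f 40 27 41
f 40 41 29
f 41 27 28
f 41 28 29

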